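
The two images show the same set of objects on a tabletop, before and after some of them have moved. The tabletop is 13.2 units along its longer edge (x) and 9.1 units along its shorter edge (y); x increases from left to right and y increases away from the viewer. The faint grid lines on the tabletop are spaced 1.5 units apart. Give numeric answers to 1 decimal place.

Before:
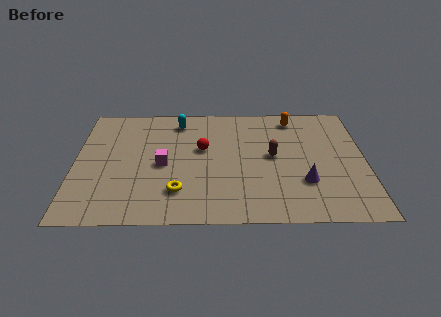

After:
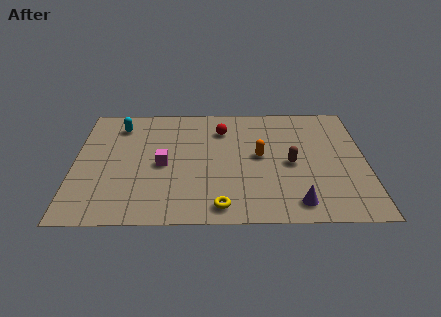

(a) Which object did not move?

the magenta cube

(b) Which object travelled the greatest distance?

the orange capsule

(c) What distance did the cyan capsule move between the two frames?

2.7

From (4.7, 7.6) to (2.0, 7.3), the cyan capsule covered √(2.7² + 0.3²) ≈ 2.7 units.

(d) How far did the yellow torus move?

2.2

From (4.7, 2.2) to (6.6, 1.1), the yellow torus covered √(1.9² + 1.1²) ≈ 2.2 units.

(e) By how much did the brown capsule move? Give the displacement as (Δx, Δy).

(0.8, -0.6)

The brown capsule started near (9.0, 4.8) and ended near (9.8, 4.2).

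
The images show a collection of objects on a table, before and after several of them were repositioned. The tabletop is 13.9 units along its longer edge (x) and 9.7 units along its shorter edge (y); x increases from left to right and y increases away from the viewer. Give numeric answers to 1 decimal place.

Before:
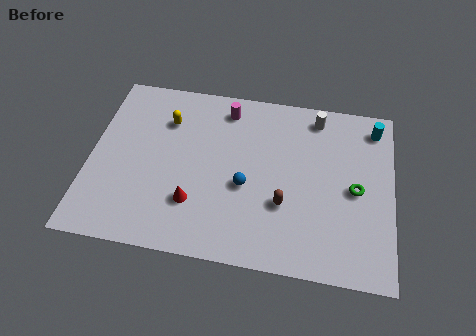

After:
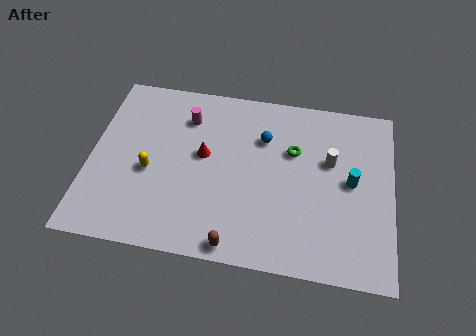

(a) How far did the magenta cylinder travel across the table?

2.0

From (6.1, 8.2) to (4.3, 7.4), the magenta cylinder covered √(1.8² + 0.8²) ≈ 2.0 units.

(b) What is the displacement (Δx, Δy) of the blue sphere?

(0.7, 2.8)

From the two frames, the blue sphere sits at roughly (7.2, 4.0) before and (7.9, 6.8) after.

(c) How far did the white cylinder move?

2.5

From (10.3, 8.4) to (11.0, 6.0), the white cylinder covered √(0.7² + 2.4²) ≈ 2.5 units.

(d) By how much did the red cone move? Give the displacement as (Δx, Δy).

(0.3, 2.7)

The red cone started near (4.9, 2.7) and ended near (5.2, 5.4).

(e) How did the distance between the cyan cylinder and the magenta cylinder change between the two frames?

+1.2

They were about 6.9 units apart before and 8.1 after — 1.2 units further apart.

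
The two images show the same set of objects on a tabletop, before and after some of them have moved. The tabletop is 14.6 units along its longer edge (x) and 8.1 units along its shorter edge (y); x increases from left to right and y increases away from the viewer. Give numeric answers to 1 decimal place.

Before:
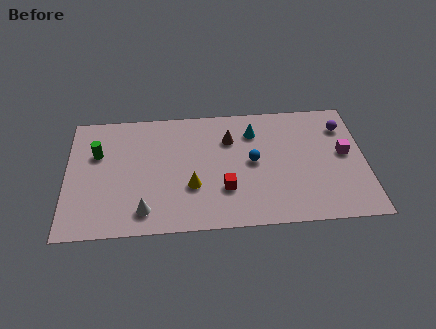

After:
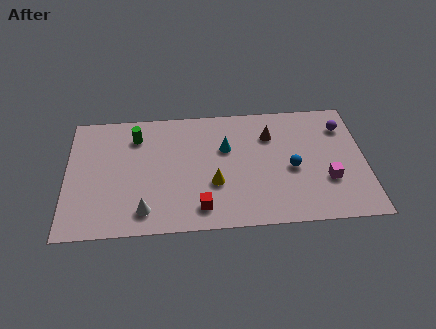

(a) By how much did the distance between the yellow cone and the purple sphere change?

-1.0

They were about 8.2 units apart before and 7.2 after — 1.0 units closer together.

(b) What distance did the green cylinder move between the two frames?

2.1

The green cylinder moved from about (1.5, 5.3) to (3.4, 6.3), a distance of √(1.9² + 1.0²) ≈ 2.1.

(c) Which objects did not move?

the white cone and the purple sphere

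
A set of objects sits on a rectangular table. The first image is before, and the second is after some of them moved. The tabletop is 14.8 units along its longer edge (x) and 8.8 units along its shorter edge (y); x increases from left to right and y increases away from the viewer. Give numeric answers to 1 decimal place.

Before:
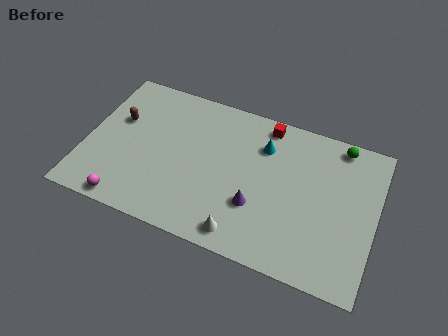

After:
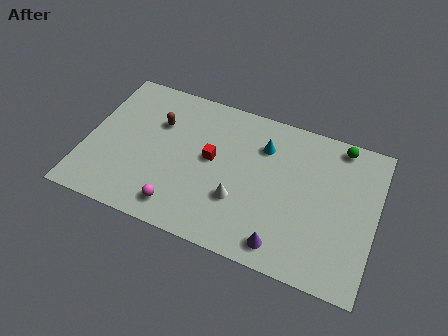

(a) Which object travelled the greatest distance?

the red cube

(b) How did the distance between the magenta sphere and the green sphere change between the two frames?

-2.4

They were about 12.4 units apart before and 10.0 after — 2.4 units closer together.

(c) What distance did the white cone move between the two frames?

1.8

From (8.4, 1.1) to (8.0, 2.9), the white cone covered √(0.4² + 1.8²) ≈ 1.8 units.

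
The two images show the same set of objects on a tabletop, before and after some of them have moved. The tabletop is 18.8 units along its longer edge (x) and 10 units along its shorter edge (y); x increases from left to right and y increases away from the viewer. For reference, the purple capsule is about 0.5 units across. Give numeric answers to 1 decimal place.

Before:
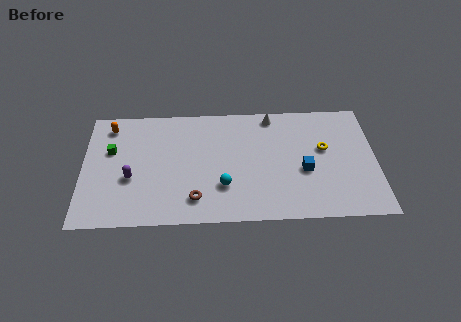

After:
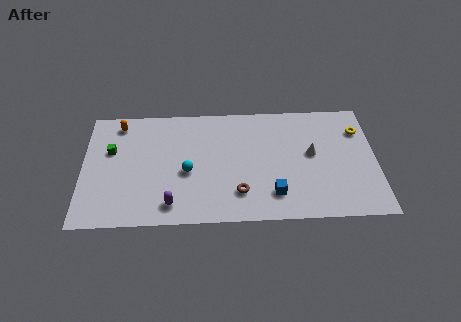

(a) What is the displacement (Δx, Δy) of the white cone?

(2.5, -3.4)

From the two frames, the white cone sits at roughly (12.2, 8.9) before and (14.7, 5.5) after.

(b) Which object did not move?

the green cube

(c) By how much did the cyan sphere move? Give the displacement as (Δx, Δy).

(-2.3, 1.3)

The cyan sphere was at about (9.0, 3.0) and moved to about (6.7, 4.3).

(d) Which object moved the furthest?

the white cone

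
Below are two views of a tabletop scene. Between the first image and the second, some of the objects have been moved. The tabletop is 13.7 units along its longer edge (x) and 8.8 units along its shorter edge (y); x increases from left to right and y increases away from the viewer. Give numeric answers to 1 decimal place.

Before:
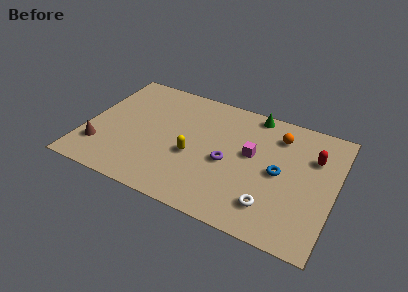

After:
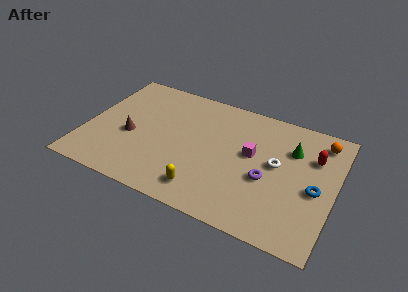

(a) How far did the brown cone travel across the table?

2.1

From (1.0, 2.2) to (2.5, 3.7), the brown cone covered √(1.5² + 1.5²) ≈ 2.1 units.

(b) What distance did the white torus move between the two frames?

2.9

From (10.5, 1.9) to (10.5, 4.8), the white torus covered √(0.0² + 2.9²) ≈ 2.9 units.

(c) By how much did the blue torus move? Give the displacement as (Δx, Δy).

(2.0, -0.4)

The blue torus was at about (10.7, 4.3) and moved to about (12.7, 3.9).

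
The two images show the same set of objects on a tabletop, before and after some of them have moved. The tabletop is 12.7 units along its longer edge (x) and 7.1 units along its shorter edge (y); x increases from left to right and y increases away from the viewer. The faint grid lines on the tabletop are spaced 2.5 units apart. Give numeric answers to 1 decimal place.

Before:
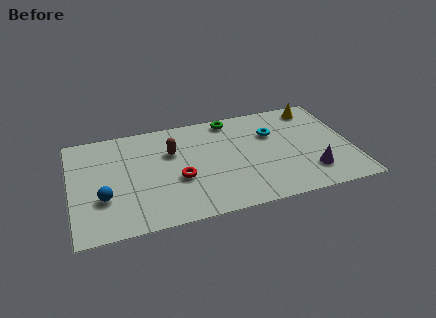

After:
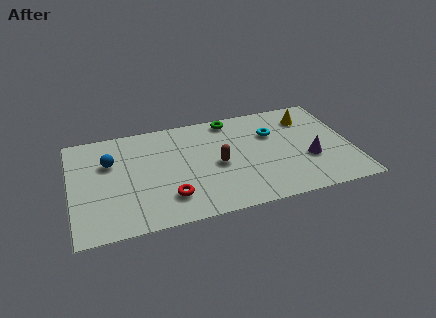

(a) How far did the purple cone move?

0.9

The purple cone was near (10.7, 1.7) before and (10.7, 2.6) after, so it travelled √(0.0² + 0.9²) ≈ 0.9 units.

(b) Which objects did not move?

the green torus and the cyan torus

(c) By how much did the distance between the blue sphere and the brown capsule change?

+1.1

They were about 3.9 units apart before and 5.0 after — 1.1 units further apart.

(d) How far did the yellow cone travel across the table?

0.7

From (11.3, 6.1) to (10.9, 5.5), the yellow cone covered √(0.4² + 0.6²) ≈ 0.7 units.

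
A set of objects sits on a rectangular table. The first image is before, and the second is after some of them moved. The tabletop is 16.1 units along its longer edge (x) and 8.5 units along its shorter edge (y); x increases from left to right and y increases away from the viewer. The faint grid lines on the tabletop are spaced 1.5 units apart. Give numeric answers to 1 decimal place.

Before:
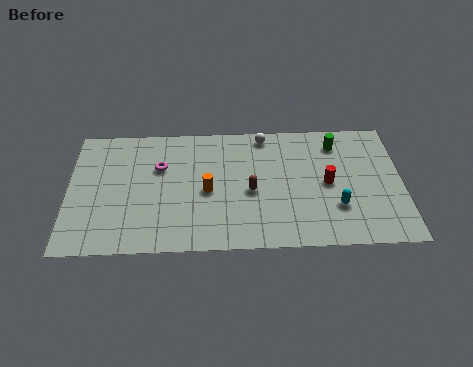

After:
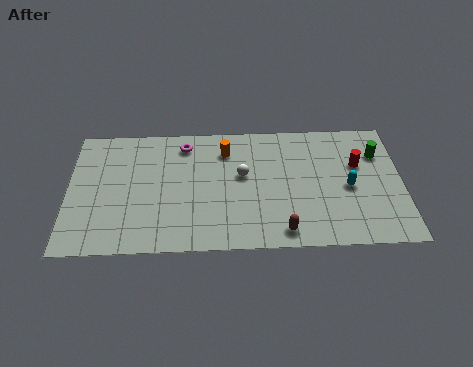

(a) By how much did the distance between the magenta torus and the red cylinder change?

+0.4

The distance was about 8.2 in the first image and 8.6 in the second, so they moved 0.4 units further apart.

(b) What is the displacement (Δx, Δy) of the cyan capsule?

(0.6, 1.3)

From the two frames, the cyan capsule sits at roughly (12.9, 2.6) before and (13.5, 3.9) after.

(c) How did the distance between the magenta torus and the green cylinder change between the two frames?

+0.8

Before: roughly 8.7 units apart; after: 9.5. That's 0.8 units further apart.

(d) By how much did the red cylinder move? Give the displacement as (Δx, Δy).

(1.5, 1.2)

From the two frames, the red cylinder sits at roughly (12.5, 4.2) before and (14.0, 5.4) after.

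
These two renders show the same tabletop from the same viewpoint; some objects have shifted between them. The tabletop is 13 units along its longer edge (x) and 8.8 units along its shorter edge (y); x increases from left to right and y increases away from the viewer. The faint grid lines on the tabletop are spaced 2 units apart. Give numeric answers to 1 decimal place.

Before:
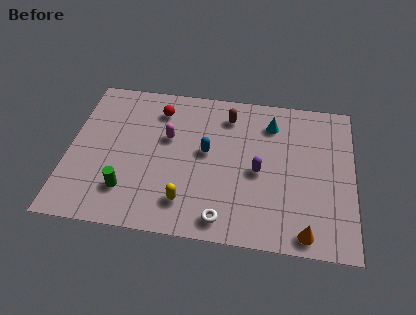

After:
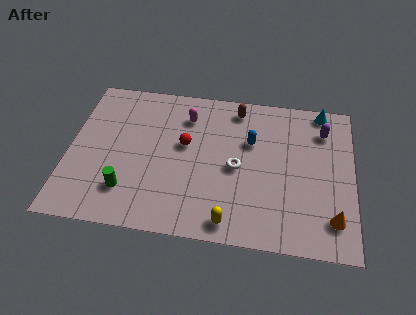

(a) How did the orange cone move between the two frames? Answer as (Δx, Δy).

(1.2, 0.9)

The orange cone was at about (10.9, 0.9) and moved to about (12.1, 1.8).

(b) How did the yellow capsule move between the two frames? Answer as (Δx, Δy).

(2.0, -0.8)

The yellow capsule started near (5.5, 1.8) and ended near (7.5, 1.0).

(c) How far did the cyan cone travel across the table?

2.5

The cyan cone was near (9.2, 6.9) before and (11.5, 8.0) after, so it travelled √(2.3² + 1.1²) ≈ 2.5 units.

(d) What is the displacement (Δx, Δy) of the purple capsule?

(2.9, 2.8)

The purple capsule was at about (8.7, 4.0) and moved to about (11.6, 6.8).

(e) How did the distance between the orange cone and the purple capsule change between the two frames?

+1.2

The distance was about 3.8 in the first image and 5.0 in the second, so they moved 1.2 units further apart.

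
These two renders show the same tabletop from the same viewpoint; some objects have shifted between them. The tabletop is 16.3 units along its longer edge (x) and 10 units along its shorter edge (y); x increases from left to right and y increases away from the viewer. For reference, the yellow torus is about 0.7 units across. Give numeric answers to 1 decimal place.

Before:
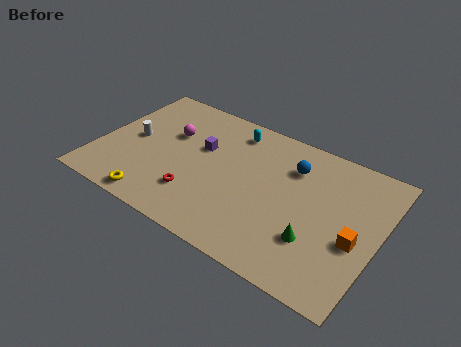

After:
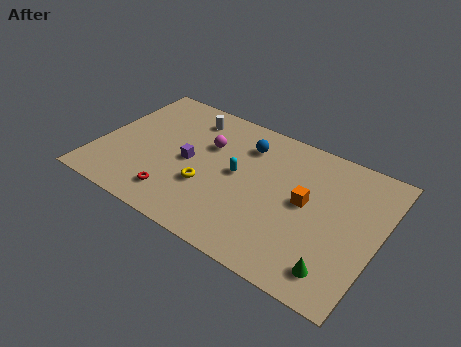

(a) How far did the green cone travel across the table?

1.9

The green cone was near (13.0, 3.0) before and (14.4, 1.7) after, so it travelled √(1.4² + 1.3²) ≈ 1.9 units.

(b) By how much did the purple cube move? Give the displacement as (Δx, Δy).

(-0.5, -1.4)

From the two frames, the purple cube sits at roughly (5.8, 6.2) before and (5.3, 4.8) after.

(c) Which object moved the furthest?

the white cylinder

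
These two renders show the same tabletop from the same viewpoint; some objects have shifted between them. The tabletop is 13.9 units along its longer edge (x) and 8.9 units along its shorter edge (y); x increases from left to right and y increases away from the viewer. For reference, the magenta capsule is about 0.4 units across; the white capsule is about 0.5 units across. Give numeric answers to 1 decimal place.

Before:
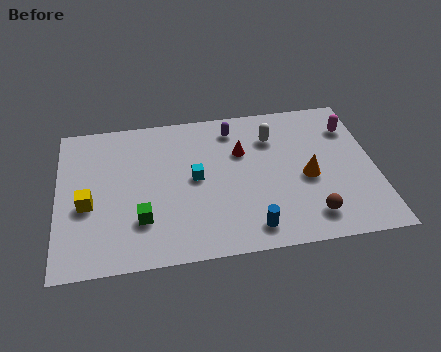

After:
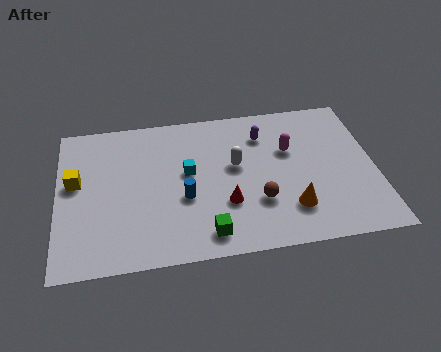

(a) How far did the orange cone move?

1.9

From (10.9, 3.9) to (10.1, 2.2), the orange cone covered √(0.8² + 1.7²) ≈ 1.9 units.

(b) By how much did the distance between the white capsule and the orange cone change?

+0.7

Before: roughly 3.0 units apart; after: 3.7. That's 0.7 units further apart.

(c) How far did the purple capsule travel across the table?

1.4

The purple capsule moved from about (7.8, 7.4) to (9.1, 6.8), a distance of √(1.3² + 0.6²) ≈ 1.4.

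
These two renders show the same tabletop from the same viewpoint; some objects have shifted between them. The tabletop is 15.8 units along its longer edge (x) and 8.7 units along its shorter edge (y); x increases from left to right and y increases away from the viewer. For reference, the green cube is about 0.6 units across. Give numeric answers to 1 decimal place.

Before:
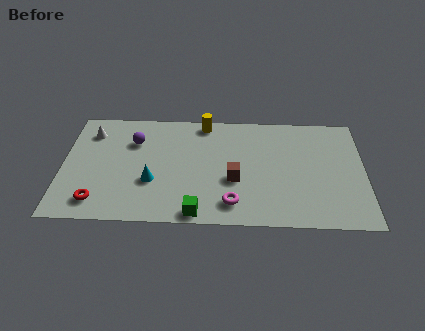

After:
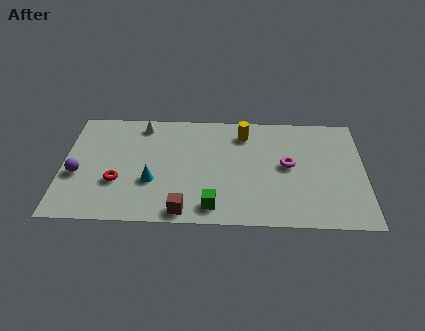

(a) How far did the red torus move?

1.8

The red torus moved from about (1.9, 1.5) to (2.9, 3.0), a distance of √(1.0² + 1.5²) ≈ 1.8.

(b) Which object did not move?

the cyan cone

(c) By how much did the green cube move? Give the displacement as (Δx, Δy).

(0.8, 0.5)

The green cube was at about (7.1, 0.8) and moved to about (7.9, 1.3).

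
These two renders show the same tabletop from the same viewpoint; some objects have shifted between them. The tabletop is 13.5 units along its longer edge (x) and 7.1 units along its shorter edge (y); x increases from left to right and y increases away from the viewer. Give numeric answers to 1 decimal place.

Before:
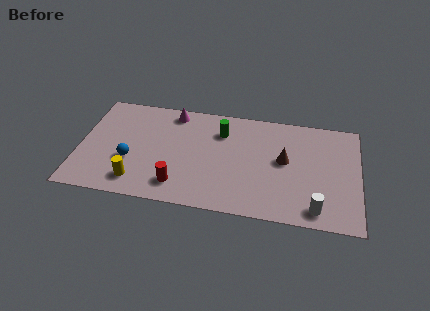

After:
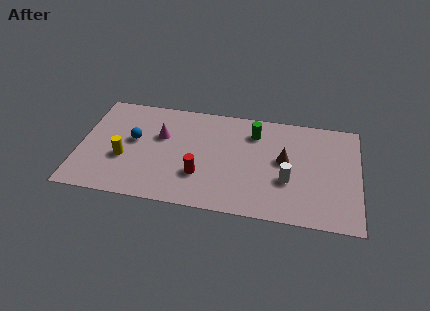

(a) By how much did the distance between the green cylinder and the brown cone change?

-1.2

Before: roughly 3.4 units apart; after: 2.2. That's 1.2 units closer together.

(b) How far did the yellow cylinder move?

1.6

From (2.9, 1.3) to (2.2, 2.7), the yellow cylinder covered √(0.7² + 1.4²) ≈ 1.6 units.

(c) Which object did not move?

the brown cone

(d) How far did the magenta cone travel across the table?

1.8

The magenta cone moved from about (4.4, 6.2) to (3.9, 4.5), a distance of √(0.5² + 1.7²) ≈ 1.8.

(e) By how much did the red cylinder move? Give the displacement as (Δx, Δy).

(1.0, 0.8)

The red cylinder was at about (4.9, 1.4) and moved to about (5.9, 2.2).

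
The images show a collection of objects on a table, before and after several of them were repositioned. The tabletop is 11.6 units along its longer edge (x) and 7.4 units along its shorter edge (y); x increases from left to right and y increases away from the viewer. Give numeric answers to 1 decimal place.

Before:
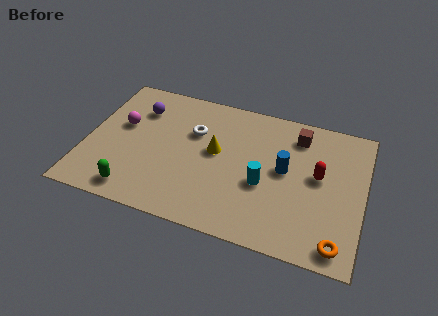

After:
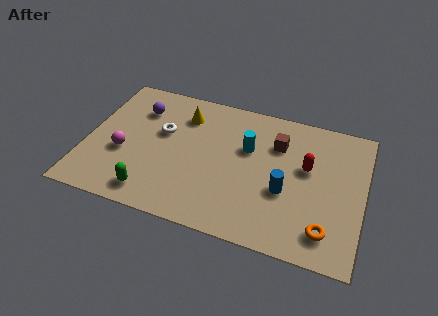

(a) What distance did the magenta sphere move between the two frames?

1.5

The magenta sphere moved from about (1.4, 4.4) to (1.6, 2.9), a distance of √(0.2² + 1.5²) ≈ 1.5.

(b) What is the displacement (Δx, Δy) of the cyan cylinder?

(-0.8, 1.7)

The cyan cylinder started near (7.5, 3.0) and ended near (6.7, 4.7).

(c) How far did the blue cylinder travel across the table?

1.1

The blue cylinder was near (8.3, 4.0) before and (8.4, 2.9) after, so it travelled √(0.1² + 1.1²) ≈ 1.1 units.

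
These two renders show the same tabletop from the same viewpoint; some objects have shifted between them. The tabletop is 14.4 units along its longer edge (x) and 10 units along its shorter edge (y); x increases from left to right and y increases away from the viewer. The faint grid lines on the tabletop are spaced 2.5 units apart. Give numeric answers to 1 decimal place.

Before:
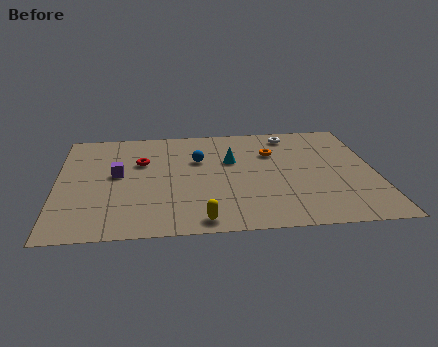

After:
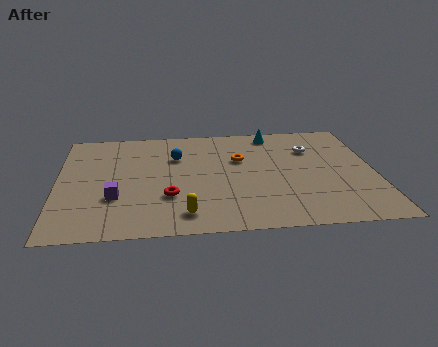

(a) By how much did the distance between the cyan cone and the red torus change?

+3.3

Before: roughly 4.1 units apart; after: 7.4. That's 3.3 units further apart.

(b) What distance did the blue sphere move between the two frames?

1.1

The blue sphere moved from about (6.4, 6.5) to (5.4, 6.9), a distance of √(1.0² + 0.4²) ≈ 1.1.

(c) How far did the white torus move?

1.7

The white torus moved from about (10.7, 8.6) to (11.6, 7.1), a distance of √(0.9² + 1.5²) ≈ 1.7.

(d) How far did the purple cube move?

2.1

The purple cube was near (2.7, 5.4) before and (2.6, 3.3) after, so it travelled √(0.1² + 2.1²) ≈ 2.1 units.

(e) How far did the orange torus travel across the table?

1.6

From (9.8, 6.9) to (8.3, 6.4), the orange torus covered √(1.5² + 0.5²) ≈ 1.6 units.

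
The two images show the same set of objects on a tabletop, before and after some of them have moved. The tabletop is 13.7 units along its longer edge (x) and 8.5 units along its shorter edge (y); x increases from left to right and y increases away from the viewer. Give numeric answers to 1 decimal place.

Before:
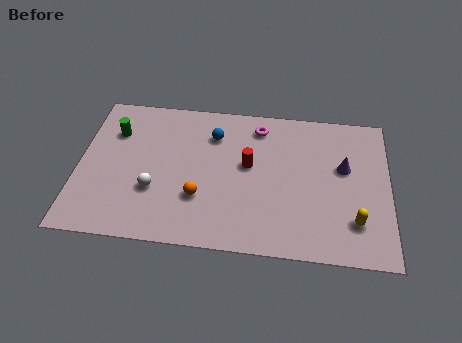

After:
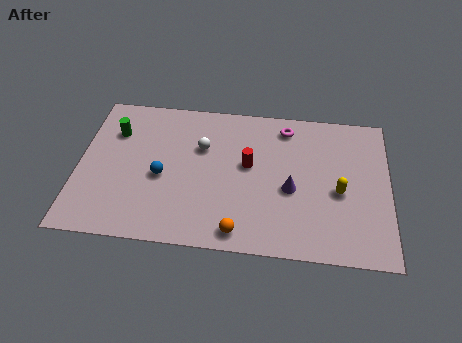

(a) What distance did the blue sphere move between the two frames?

3.5

The blue sphere moved from about (5.9, 6.4) to (3.7, 3.7), a distance of √(2.2² + 2.7²) ≈ 3.5.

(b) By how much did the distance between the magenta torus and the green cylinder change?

+1.2

They were about 6.5 units apart before and 7.7 after — 1.2 units further apart.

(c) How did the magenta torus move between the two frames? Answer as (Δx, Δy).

(1.2, 0.1)

From the two frames, the magenta torus sits at roughly (7.9, 7.1) before and (9.1, 7.2) after.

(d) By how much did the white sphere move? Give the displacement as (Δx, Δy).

(2.0, 2.7)

The white sphere started near (3.4, 2.9) and ended near (5.4, 5.6).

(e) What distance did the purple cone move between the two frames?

2.7

The purple cone moved from about (11.7, 5.1) to (9.4, 3.6), a distance of √(2.3² + 1.5²) ≈ 2.7.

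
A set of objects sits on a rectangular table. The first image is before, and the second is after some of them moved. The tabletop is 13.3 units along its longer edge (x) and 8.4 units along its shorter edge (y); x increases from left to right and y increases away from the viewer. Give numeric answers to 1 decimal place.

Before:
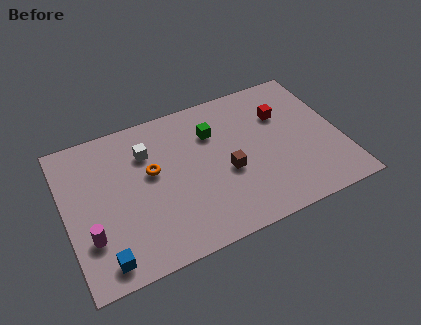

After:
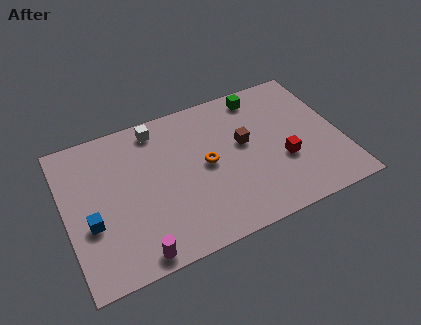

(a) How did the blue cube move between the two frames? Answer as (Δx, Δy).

(-0.4, 2.1)

The blue cube started near (1.5, 1.1) and ended near (1.1, 3.2).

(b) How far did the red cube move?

2.7

From (10.7, 5.8) to (10.4, 3.1), the red cube covered √(0.3² + 2.7²) ≈ 2.7 units.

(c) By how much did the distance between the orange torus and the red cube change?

-2.8

The distance was about 6.6 in the first image and 3.8 in the second, so they moved 2.8 units closer together.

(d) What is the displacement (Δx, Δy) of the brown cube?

(1.0, 1.3)

The brown cube was at about (7.7, 3.5) and moved to about (8.7, 4.8).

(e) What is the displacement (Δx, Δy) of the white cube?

(0.6, 1.2)

From the two frames, the white cube sits at roughly (4.1, 6.1) before and (4.7, 7.3) after.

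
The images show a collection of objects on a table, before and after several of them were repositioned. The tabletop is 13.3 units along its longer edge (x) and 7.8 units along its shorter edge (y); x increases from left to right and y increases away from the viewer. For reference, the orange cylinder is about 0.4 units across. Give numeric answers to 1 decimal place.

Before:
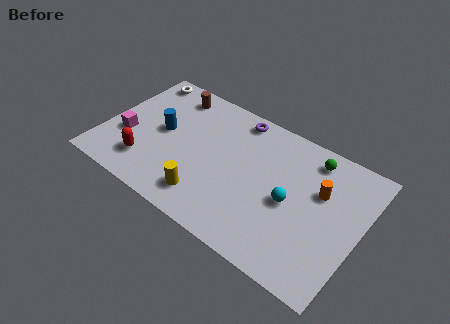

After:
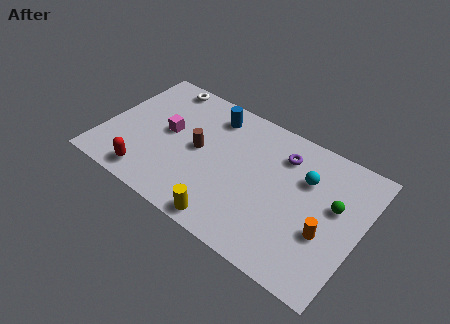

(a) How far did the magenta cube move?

2.4

The magenta cube was near (1.2, 2.9) before and (3.2, 4.2) after, so it travelled √(2.0² + 1.3²) ≈ 2.4 units.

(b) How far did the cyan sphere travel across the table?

1.8

From (9.8, 3.6) to (10.3, 5.3), the cyan sphere covered √(0.5² + 1.7²) ≈ 1.8 units.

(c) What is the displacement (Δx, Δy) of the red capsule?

(0.3, -0.7)

The red capsule started near (2.5, 1.8) and ended near (2.8, 1.1).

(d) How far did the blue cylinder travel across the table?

3.3

The blue cylinder was near (2.9, 4.1) before and (5.2, 6.4) after, so it travelled √(2.3² + 2.3²) ≈ 3.3 units.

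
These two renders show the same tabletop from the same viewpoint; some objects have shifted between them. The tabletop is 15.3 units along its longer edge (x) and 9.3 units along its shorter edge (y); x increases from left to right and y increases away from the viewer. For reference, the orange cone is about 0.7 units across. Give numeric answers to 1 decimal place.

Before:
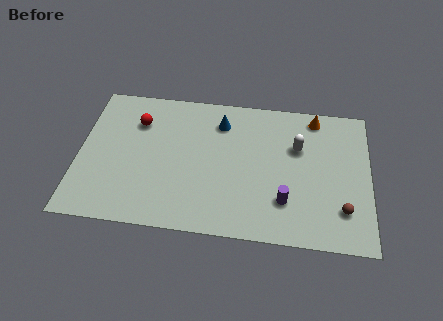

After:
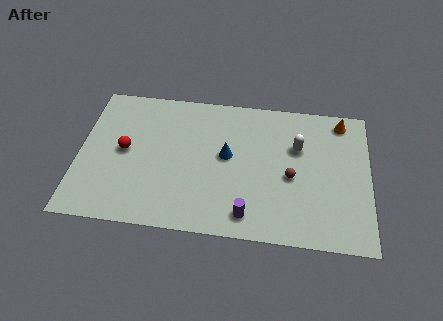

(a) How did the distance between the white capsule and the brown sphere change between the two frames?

-2.5

They were about 4.5 units apart before and 2.0 after — 2.5 units closer together.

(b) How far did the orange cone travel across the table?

1.4

From (12.4, 8.2) to (13.8, 8.1), the orange cone covered √(1.4² + 0.1²) ≈ 1.4 units.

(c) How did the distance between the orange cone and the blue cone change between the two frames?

+1.6

Before: roughly 5.1 units apart; after: 6.7. That's 1.6 units further apart.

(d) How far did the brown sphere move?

3.2

The brown sphere moved from about (13.9, 2.3) to (11.2, 4.1), a distance of √(2.7² + 1.8²) ≈ 3.2.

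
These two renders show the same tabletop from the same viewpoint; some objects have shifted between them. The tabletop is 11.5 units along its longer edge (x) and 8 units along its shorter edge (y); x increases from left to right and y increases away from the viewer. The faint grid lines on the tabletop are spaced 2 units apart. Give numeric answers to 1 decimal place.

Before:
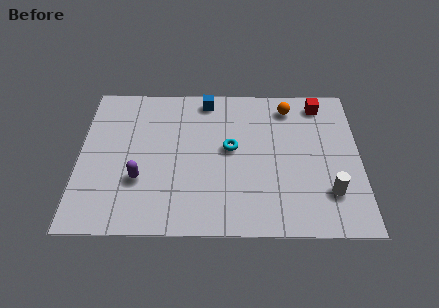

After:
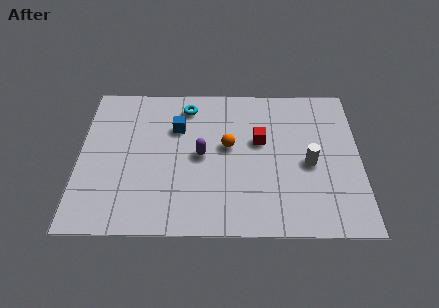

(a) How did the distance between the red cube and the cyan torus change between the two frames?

-0.9

Before: roughly 4.5 units apart; after: 3.6. That's 0.9 units closer together.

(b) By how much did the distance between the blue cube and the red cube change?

-1.2

They were about 4.7 units apart before and 3.5 after — 1.2 units closer together.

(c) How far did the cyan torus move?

2.9

From (6.2, 4.4) to (4.4, 6.7), the cyan torus covered √(1.8² + 2.3²) ≈ 2.9 units.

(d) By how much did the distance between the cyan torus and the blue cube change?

-1.6

The distance was about 2.9 in the first image and 1.3 in the second, so they moved 1.6 units closer together.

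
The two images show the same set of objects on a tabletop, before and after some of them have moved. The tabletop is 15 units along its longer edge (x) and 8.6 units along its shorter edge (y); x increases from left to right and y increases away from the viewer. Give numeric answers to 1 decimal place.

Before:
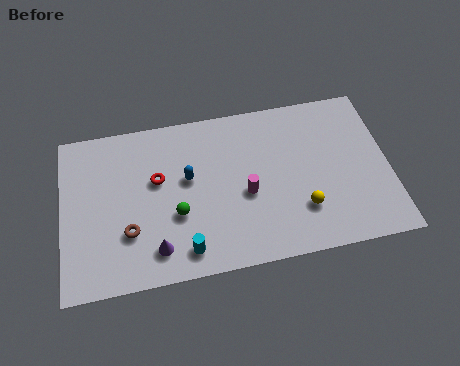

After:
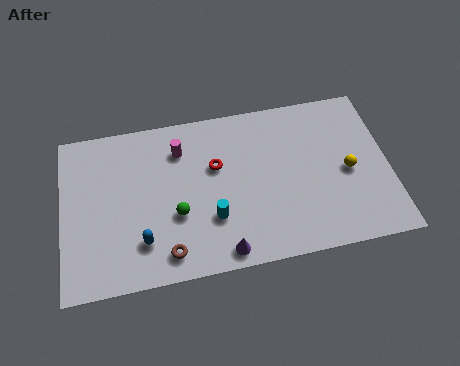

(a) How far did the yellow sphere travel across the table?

2.7

The yellow sphere was near (10.9, 2.4) before and (13.1, 4.0) after, so it travelled √(2.2² + 1.6²) ≈ 2.7 units.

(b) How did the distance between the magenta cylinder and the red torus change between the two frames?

-2.3

The distance was about 4.3 in the first image and 2.0 in the second, so they moved 2.3 units closer together.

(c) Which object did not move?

the green sphere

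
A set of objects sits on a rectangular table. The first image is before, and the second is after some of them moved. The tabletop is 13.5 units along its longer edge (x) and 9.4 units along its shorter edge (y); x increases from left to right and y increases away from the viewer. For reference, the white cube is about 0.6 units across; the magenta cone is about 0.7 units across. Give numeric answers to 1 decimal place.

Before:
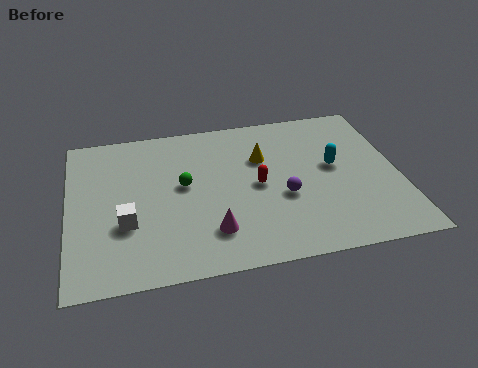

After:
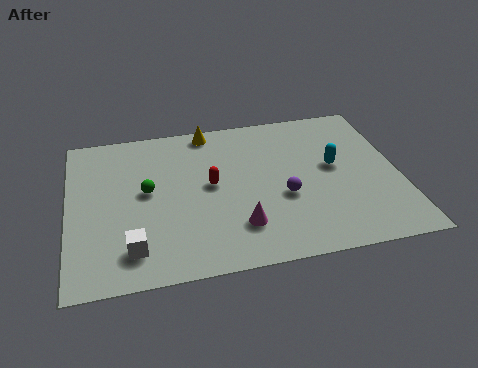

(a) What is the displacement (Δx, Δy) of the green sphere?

(-1.5, -0.1)

The green sphere was at about (4.7, 5.2) and moved to about (3.2, 5.1).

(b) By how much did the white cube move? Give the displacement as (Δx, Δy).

(0.2, -1.5)

The white cube started near (2.3, 3.3) and ended near (2.5, 1.8).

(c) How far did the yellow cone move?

3.0

The yellow cone was near (8.0, 6.3) before and (5.9, 8.5) after, so it travelled √(2.1² + 2.2²) ≈ 3.0 units.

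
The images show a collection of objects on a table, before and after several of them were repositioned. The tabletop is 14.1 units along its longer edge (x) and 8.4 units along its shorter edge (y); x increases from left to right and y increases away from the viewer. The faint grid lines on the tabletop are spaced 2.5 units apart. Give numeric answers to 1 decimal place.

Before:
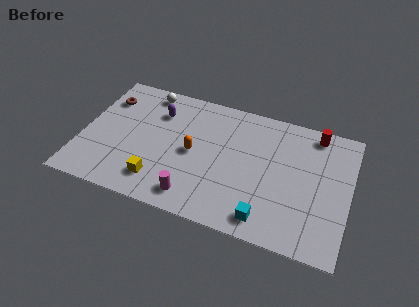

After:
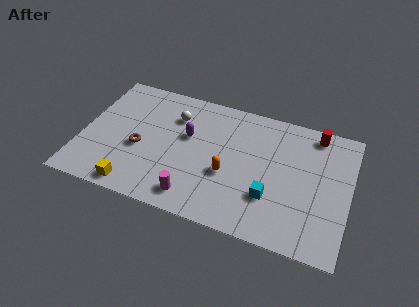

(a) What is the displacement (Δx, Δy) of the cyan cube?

(0.1, 1.4)

The cyan cube was at about (10.0, 1.2) and moved to about (10.1, 2.6).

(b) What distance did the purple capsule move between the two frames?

2.0

From (3.8, 6.2) to (5.5, 5.1), the purple capsule covered √(1.7² + 1.1²) ≈ 2.0 units.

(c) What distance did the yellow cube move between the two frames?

1.4

The yellow cube was near (4.3, 1.7) before and (3.1, 0.9) after, so it travelled √(1.2² + 0.8²) ≈ 1.4 units.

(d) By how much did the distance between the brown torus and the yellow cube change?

-3.1

Before: roughly 5.7 units apart; after: 2.6. That's 3.1 units closer together.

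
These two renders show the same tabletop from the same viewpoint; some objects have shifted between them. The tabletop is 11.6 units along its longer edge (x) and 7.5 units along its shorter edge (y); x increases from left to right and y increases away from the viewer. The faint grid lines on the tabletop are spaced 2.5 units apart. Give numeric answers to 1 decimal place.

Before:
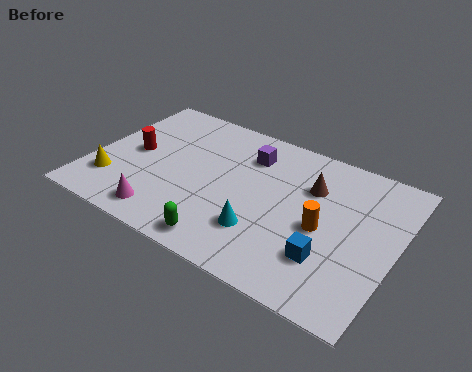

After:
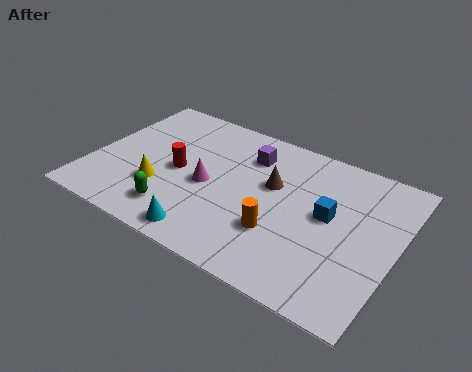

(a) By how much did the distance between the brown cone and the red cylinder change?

-3.2

The distance was about 6.8 in the first image and 3.6 in the second, so they moved 3.2 units closer together.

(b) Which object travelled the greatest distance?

the magenta cone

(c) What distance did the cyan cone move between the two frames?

2.2

From (6.8, 2.1) to (4.9, 0.9), the cyan cone covered √(1.9² + 1.2²) ≈ 2.2 units.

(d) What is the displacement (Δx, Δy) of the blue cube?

(-0.3, 2.0)

The blue cube was at about (9.3, 2.1) and moved to about (9.0, 4.1).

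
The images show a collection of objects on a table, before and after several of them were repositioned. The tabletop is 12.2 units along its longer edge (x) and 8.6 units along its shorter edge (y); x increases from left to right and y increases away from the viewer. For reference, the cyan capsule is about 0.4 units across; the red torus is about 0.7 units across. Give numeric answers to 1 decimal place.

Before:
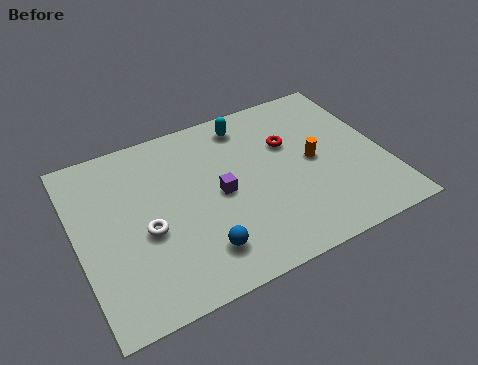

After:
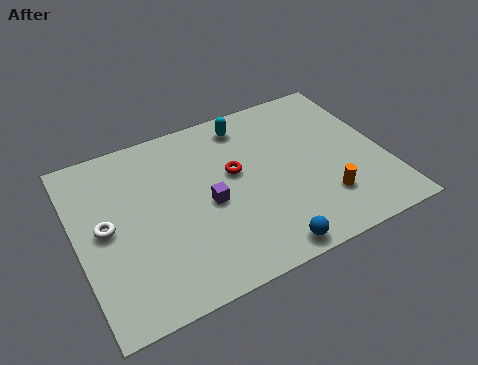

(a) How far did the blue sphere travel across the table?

2.6

The blue sphere was near (4.5, 1.8) before and (6.9, 0.8) after, so it travelled √(2.4² + 1.0²) ≈ 2.6 units.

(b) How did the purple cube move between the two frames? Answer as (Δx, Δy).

(-0.5, -0.3)

The purple cube started near (5.6, 4.2) and ended near (5.1, 3.9).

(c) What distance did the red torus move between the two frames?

2.4

The red torus moved from about (8.6, 5.6) to (6.3, 5.0), a distance of √(2.3² + 0.6²) ≈ 2.4.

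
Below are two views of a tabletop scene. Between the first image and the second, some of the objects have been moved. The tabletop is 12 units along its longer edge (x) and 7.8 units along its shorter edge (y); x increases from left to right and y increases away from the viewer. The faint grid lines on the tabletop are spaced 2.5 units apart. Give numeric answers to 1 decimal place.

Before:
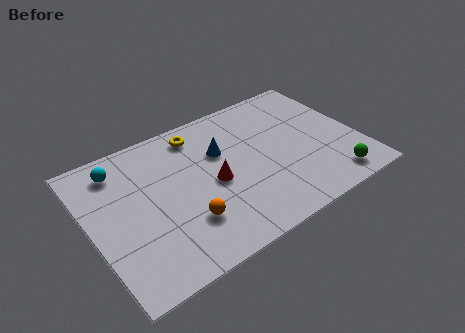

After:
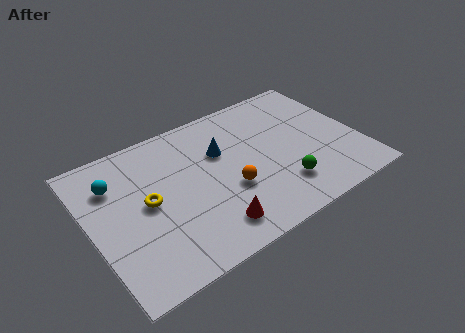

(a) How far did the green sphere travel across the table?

2.3

From (10.4, 1.1) to (8.2, 1.9), the green sphere covered √(2.2² + 0.8²) ≈ 2.3 units.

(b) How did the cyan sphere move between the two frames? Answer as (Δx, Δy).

(-0.3, -0.7)

From the two frames, the cyan sphere sits at roughly (1.6, 6.4) before and (1.3, 5.7) after.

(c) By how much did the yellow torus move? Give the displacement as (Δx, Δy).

(-2.7, -2.6)

The yellow torus was at about (5.2, 6.6) and moved to about (2.5, 4.0).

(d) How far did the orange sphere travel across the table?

2.2

The orange sphere was near (3.9, 2.2) before and (6.0, 2.9) after, so it travelled √(2.1² + 0.7²) ≈ 2.2 units.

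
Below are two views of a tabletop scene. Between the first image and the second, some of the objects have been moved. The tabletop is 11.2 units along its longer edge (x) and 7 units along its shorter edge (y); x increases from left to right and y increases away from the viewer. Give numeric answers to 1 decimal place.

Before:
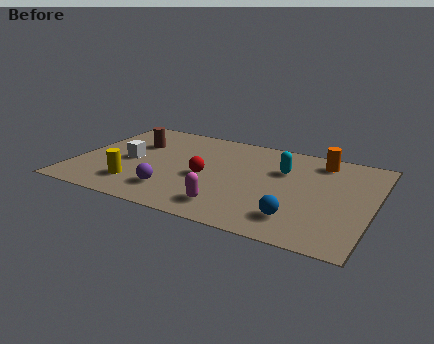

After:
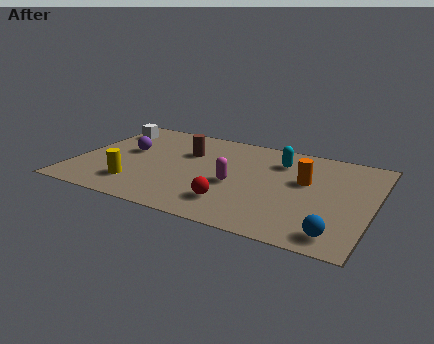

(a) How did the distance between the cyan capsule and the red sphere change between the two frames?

+0.8

The distance was about 3.1 in the first image and 3.9 in the second, so they moved 0.8 units further apart.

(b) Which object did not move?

the yellow cylinder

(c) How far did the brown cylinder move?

2.0

The brown cylinder moved from about (2.0, 4.7) to (4.0, 4.7), a distance of √(2.0² + 0.0²) ≈ 2.0.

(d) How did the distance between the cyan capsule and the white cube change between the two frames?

+0.8

Before: roughly 5.9 units apart; after: 6.7. That's 0.8 units further apart.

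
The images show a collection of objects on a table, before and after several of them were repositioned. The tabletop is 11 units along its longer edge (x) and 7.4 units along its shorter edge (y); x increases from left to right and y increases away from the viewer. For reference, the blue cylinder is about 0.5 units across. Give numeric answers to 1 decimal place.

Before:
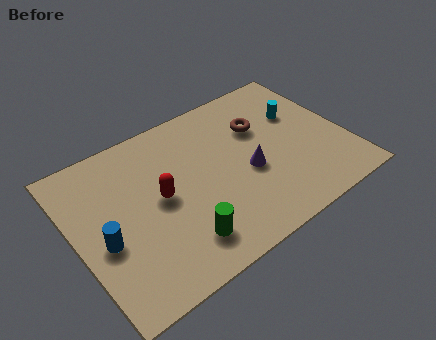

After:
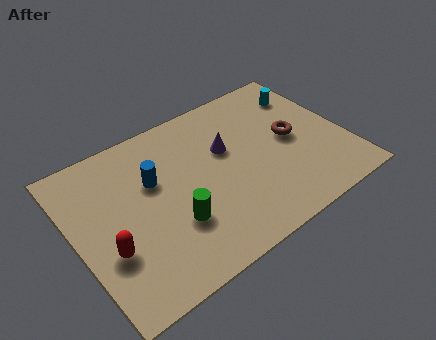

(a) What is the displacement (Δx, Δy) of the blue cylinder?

(2.3, 1.6)

The blue cylinder started near (1.0, 3.1) and ended near (3.3, 4.7).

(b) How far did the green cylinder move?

0.9

From (3.8, 1.5) to (3.7, 2.4), the green cylinder covered √(0.1² + 0.9²) ≈ 0.9 units.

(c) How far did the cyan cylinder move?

1.0

The cyan cylinder moved from about (9.4, 4.8) to (9.9, 5.7), a distance of √(0.5² + 0.9²) ≈ 1.0.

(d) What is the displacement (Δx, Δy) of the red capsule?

(-2.3, -1.2)

The red capsule started near (3.4, 3.8) and ended near (1.1, 2.6).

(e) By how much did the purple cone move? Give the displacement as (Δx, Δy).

(-0.6, 1.5)

The purple cone was at about (6.9, 3.1) and moved to about (6.3, 4.6).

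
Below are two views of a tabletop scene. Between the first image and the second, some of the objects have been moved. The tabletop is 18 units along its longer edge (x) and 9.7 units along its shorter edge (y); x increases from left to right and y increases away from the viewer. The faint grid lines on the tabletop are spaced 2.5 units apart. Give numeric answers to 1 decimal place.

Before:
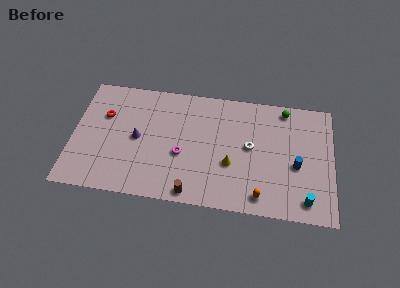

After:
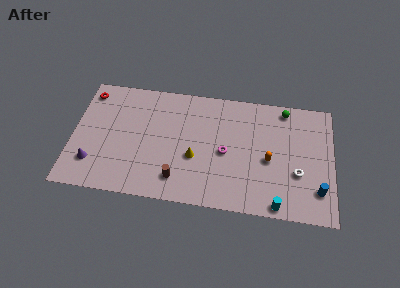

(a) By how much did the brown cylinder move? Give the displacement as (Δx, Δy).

(-1.0, 1.0)

From the two frames, the brown cylinder sits at roughly (8.4, 0.9) before and (7.4, 1.9) after.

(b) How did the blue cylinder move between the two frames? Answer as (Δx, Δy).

(1.5, -1.8)

The blue cylinder was at about (15.5, 4.1) and moved to about (17.0, 2.3).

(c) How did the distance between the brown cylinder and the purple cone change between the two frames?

+0.4

They were about 5.5 units apart before and 5.9 after — 0.4 units further apart.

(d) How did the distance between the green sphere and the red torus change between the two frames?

+1.0

Before: roughly 12.7 units apart; after: 13.7. That's 1.0 units further apart.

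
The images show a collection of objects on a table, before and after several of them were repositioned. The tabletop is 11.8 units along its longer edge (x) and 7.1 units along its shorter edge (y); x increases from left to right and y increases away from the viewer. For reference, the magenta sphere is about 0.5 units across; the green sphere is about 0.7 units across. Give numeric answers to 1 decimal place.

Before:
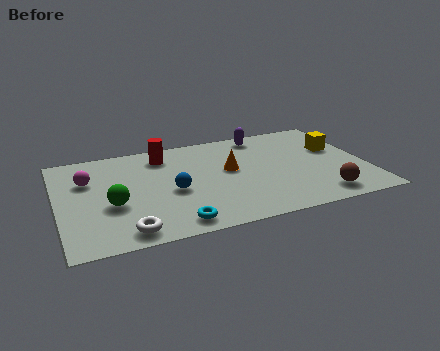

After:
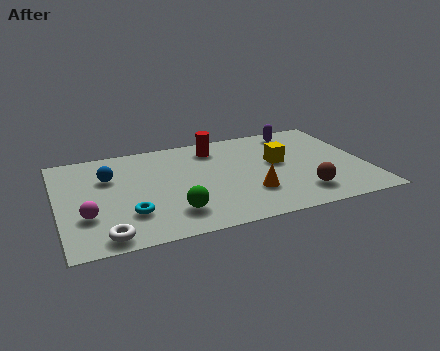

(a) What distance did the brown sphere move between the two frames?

0.8

The brown sphere was near (9.8, 1.1) before and (9.1, 1.5) after, so it travelled √(0.7² + 0.4²) ≈ 0.8 units.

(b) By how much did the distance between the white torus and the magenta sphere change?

-2.5

Before: roughly 4.1 units apart; after: 1.6. That's 2.5 units closer together.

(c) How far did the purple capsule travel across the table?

1.4

The purple capsule moved from about (8.1, 6.2) to (9.5, 6.1), a distance of √(1.4² + 0.1²) ≈ 1.4.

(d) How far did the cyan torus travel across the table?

1.9

From (4.2, 0.9) to (2.6, 2.0), the cyan torus covered √(1.6² + 1.1²) ≈ 1.9 units.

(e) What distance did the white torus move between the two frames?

0.8

From (2.4, 0.9) to (1.6, 0.8), the white torus covered √(0.8² + 0.1²) ≈ 0.8 units.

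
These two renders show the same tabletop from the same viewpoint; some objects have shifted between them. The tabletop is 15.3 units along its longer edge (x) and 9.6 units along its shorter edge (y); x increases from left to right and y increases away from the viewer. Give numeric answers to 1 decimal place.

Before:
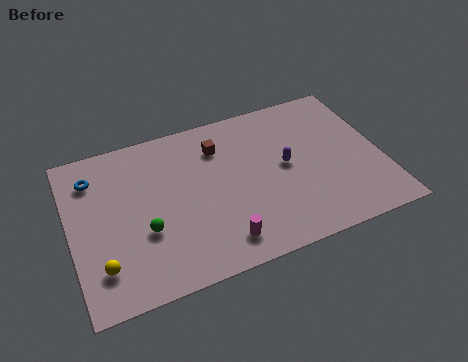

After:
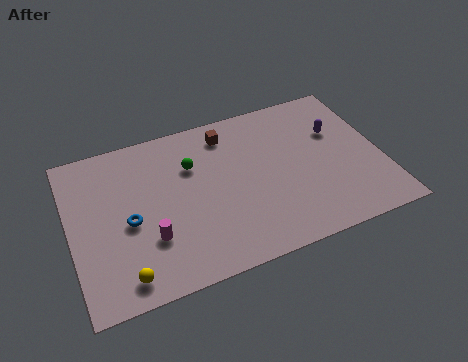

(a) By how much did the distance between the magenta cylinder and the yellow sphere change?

-3.5

They were about 5.7 units apart before and 2.2 after — 3.5 units closer together.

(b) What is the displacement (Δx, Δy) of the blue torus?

(1.5, -3.2)

The blue torus was at about (1.3, 7.5) and moved to about (2.8, 4.3).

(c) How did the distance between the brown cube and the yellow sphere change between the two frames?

+0.8

Before: roughly 8.0 units apart; after: 8.8. That's 0.8 units further apart.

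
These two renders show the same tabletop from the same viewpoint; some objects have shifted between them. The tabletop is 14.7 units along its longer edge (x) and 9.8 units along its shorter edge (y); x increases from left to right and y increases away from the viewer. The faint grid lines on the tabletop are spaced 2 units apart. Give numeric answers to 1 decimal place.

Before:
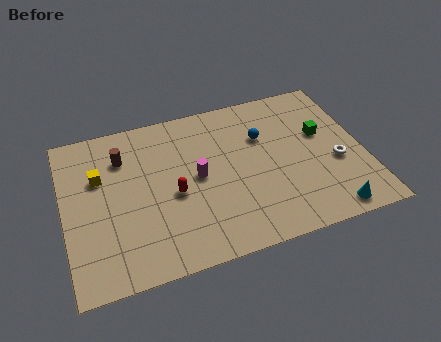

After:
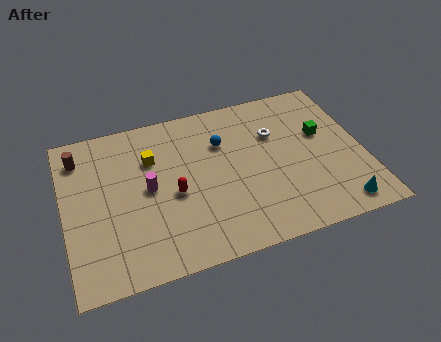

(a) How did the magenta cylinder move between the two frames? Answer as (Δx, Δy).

(-2.4, 0.0)

From the two frames, the magenta cylinder sits at roughly (6.5, 5.0) before and (4.1, 5.0) after.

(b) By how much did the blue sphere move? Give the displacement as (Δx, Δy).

(-2.0, 0.2)

The blue sphere started near (9.9, 6.6) and ended near (7.9, 6.8).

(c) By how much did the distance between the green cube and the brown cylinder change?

+2.2

Before: roughly 9.9 units apart; after: 12.1. That's 2.2 units further apart.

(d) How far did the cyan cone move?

0.5

The cyan cone was near (12.6, 1.0) before and (13.1, 1.2) after, so it travelled √(0.5² + 0.2²) ≈ 0.5 units.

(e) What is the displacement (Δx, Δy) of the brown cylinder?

(-2.1, 0.6)

The brown cylinder started near (3.0, 7.3) and ended near (0.9, 7.9).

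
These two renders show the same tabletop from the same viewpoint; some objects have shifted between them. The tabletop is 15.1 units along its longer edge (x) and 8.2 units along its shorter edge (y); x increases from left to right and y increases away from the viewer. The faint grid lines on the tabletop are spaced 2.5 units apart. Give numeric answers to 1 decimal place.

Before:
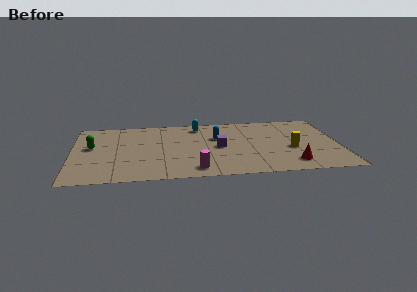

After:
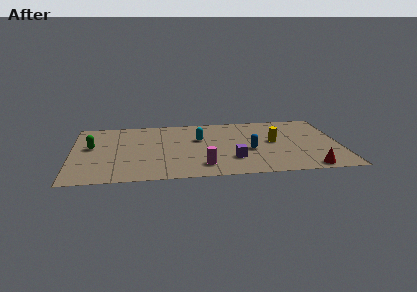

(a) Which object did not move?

the green capsule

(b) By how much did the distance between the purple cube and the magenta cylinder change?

-1.3

Before: roughly 3.1 units apart; after: 1.8. That's 1.3 units closer together.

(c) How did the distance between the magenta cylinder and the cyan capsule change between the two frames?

-2.2

They were about 5.8 units apart before and 3.6 after — 2.2 units closer together.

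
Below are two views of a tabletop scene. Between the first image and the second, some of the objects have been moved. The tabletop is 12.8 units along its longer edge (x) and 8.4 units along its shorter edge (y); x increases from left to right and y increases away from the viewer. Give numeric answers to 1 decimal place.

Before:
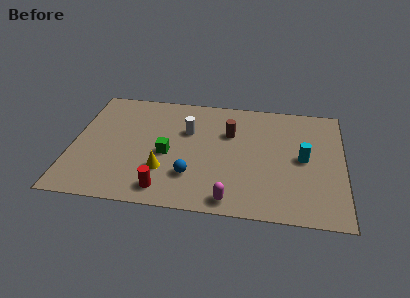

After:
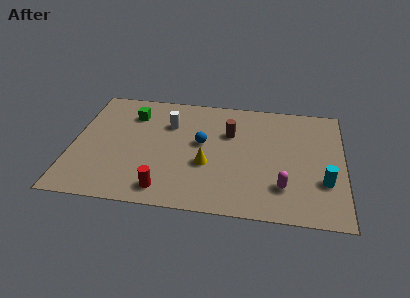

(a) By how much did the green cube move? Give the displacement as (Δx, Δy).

(-1.8, 2.7)

The green cube was at about (4.5, 3.7) and moved to about (2.7, 6.4).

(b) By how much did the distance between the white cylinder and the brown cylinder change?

+0.9

Before: roughly 2.0 units apart; after: 2.9. That's 0.9 units further apart.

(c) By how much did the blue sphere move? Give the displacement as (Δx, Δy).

(0.4, 2.4)

The blue sphere started near (5.7, 2.3) and ended near (6.1, 4.7).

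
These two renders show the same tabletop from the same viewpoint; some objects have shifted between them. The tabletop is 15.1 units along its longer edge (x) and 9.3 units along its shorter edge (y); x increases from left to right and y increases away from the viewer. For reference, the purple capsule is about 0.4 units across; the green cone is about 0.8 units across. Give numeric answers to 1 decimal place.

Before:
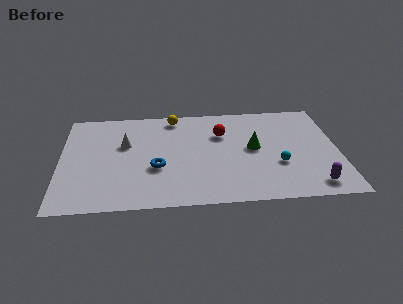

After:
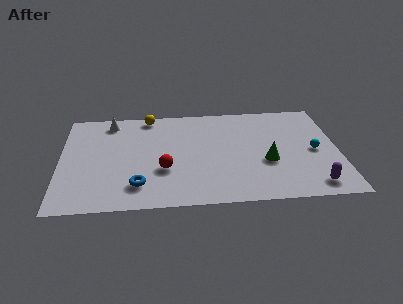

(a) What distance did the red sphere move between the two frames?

4.5

From (8.8, 6.4) to (5.6, 3.3), the red sphere covered √(3.2² + 3.1²) ≈ 4.5 units.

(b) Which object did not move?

the purple capsule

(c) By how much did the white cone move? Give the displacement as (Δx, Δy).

(-0.8, 2.2)

The white cone was at about (3.5, 5.8) and moved to about (2.7, 8.0).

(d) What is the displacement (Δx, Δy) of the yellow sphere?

(-1.4, 0.2)

From the two frames, the yellow sphere sits at roughly (6.2, 8.2) before and (4.8, 8.4) after.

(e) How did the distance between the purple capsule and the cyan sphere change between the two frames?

+0.4

They were about 2.7 units apart before and 3.1 after — 0.4 units further apart.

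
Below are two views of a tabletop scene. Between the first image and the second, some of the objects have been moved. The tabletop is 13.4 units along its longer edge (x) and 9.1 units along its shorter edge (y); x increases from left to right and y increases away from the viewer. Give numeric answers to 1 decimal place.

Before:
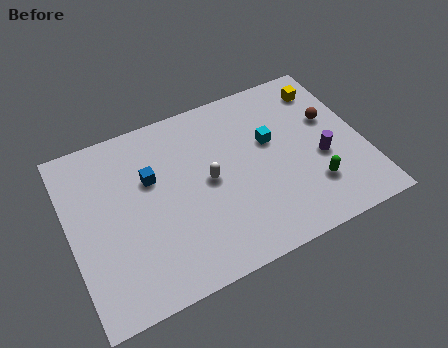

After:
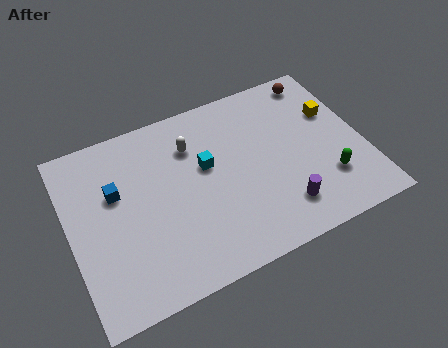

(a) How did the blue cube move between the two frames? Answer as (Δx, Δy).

(-1.6, -0.1)

The blue cube started near (3.8, 5.8) and ended near (2.2, 5.7).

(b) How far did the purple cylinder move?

2.8

From (11.4, 3.7) to (9.3, 1.9), the purple cylinder covered √(2.1² + 1.8²) ≈ 2.8 units.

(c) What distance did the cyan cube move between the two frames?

3.0

From (9.3, 5.5) to (6.3, 5.4), the cyan cube covered √(3.0² + 0.1²) ≈ 3.0 units.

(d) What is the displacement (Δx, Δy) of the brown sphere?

(-0.2, 2.4)

From the two frames, the brown sphere sits at roughly (12.1, 5.6) before and (11.9, 8.0) after.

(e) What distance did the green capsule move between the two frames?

0.7

The green capsule moved from about (10.8, 2.4) to (11.5, 2.5), a distance of √(0.7² + 0.1²) ≈ 0.7.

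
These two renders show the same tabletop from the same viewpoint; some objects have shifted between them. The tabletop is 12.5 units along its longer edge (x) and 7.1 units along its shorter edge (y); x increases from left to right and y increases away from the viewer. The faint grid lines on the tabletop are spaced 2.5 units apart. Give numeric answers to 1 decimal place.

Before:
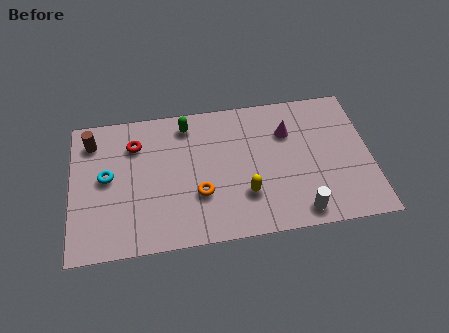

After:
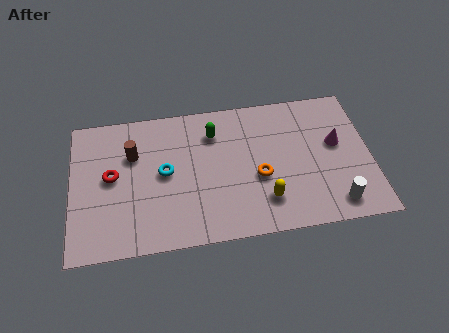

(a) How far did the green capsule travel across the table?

1.3

The green capsule moved from about (4.9, 6.0) to (6.0, 5.4), a distance of √(1.1² + 0.6²) ≈ 1.3.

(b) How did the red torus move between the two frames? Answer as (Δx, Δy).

(-1.0, -1.5)

The red torus started near (2.7, 5.3) and ended near (1.7, 3.8).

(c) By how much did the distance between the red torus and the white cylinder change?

+1.6

They were about 8.0 units apart before and 9.6 after — 1.6 units further apart.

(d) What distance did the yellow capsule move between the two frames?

0.9

The yellow capsule moved from about (7.2, 2.1) to (8.0, 1.7), a distance of √(0.8² + 0.4²) ≈ 0.9.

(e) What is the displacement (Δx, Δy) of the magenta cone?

(2.0, -0.9)

The magenta cone started near (9.1, 5.0) and ended near (11.1, 4.1).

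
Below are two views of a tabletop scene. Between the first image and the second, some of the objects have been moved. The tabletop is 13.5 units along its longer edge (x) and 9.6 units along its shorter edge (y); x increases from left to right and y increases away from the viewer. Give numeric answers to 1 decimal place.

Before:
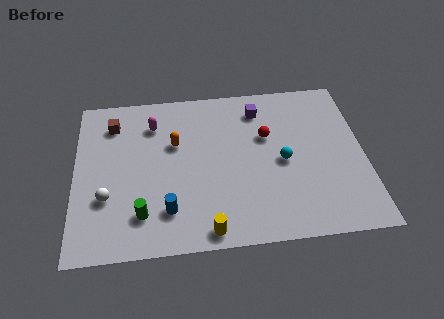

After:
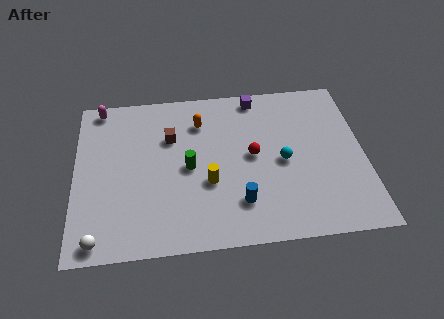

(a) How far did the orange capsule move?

1.7

From (4.7, 6.1) to (5.9, 7.3), the orange capsule covered √(1.2² + 1.2²) ≈ 1.7 units.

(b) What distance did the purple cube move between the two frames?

0.8

The purple cube moved from about (8.7, 7.8) to (8.6, 8.6), a distance of √(0.1² + 0.8²) ≈ 0.8.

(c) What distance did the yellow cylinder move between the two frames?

2.7

The yellow cylinder moved from about (6.1, 0.9) to (6.2, 3.6), a distance of √(0.1² + 2.7²) ≈ 2.7.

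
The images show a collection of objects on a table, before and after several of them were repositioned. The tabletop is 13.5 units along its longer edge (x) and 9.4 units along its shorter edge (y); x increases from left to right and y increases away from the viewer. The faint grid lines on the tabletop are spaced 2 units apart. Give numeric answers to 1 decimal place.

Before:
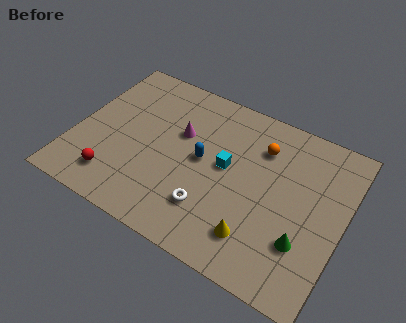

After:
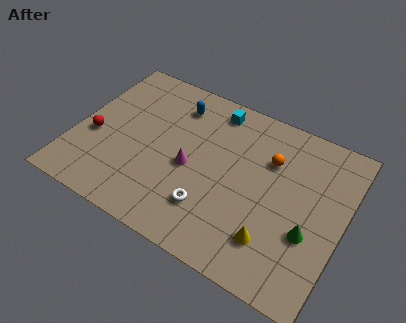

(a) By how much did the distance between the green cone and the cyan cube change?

+2.4

Before: roughly 4.8 units apart; after: 7.2. That's 2.4 units further apart.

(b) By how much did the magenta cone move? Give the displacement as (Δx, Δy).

(0.8, -1.7)

The magenta cone started near (5.1, 5.9) and ended near (5.9, 4.2).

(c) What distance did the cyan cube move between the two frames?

3.2

The cyan cube moved from about (7.6, 5.1) to (6.5, 8.1), a distance of √(1.1² + 3.0²) ≈ 3.2.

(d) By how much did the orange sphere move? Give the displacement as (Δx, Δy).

(0.5, -0.5)

The orange sphere started near (9.1, 7.0) and ended near (9.6, 6.5).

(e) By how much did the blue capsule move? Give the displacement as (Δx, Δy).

(-1.8, 2.6)

From the two frames, the blue capsule sits at roughly (6.4, 4.9) before and (4.6, 7.5) after.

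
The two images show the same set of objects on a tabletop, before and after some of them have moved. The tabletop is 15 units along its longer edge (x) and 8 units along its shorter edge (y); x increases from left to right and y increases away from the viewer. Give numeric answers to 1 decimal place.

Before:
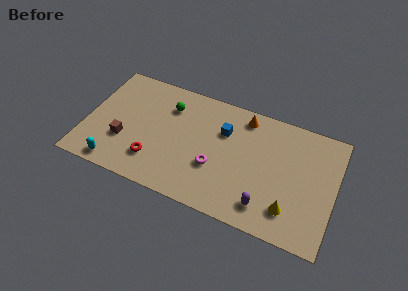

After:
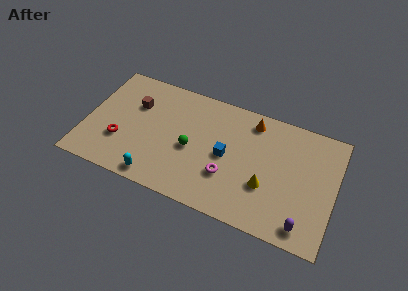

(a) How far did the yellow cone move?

1.8

The yellow cone moved from about (12.5, 1.8) to (11.0, 2.8), a distance of √(1.5² + 1.0²) ≈ 1.8.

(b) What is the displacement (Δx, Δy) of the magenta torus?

(0.8, -0.3)

From the two frames, the magenta torus sits at roughly (7.9, 2.9) before and (8.7, 2.6) after.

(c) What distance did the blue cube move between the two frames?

1.6

The blue cube moved from about (8.2, 5.5) to (8.5, 3.9), a distance of √(0.3² + 1.6²) ≈ 1.6.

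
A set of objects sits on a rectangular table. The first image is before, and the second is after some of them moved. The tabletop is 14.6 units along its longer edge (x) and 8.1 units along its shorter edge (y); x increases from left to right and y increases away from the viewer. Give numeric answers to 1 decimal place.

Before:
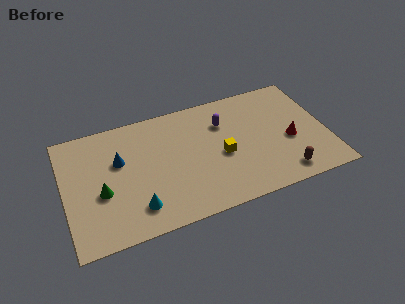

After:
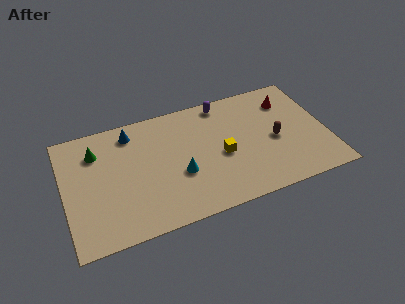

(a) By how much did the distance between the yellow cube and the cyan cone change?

-2.8

The distance was about 5.3 in the first image and 2.5 in the second, so they moved 2.8 units closer together.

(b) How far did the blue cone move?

1.9

From (3.1, 5.1) to (3.9, 6.8), the blue cone covered √(0.8² + 1.7²) ≈ 1.9 units.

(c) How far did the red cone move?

2.8

The red cone moved from about (12.5, 3.4) to (12.7, 6.2), a distance of √(0.2² + 2.8²) ≈ 2.8.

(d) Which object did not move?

the yellow cube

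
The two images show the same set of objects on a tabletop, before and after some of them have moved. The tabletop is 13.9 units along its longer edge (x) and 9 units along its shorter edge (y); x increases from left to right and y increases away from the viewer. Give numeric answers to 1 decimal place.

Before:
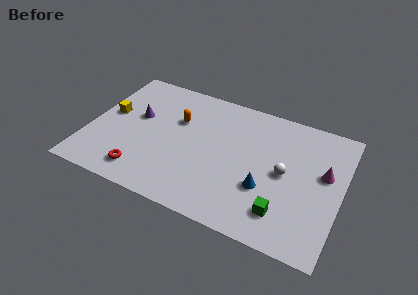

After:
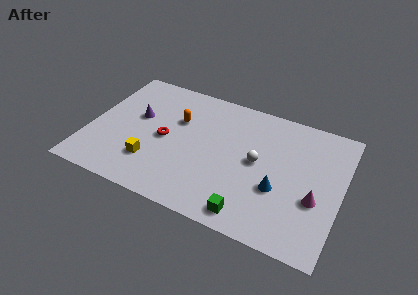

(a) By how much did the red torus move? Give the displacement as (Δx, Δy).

(0.9, 2.8)

From the two frames, the red torus sits at roughly (3.3, 1.5) before and (4.2, 4.3) after.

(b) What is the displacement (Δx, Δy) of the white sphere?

(-1.5, 0.2)

From the two frames, the white sphere sits at roughly (10.8, 4.5) before and (9.3, 4.7) after.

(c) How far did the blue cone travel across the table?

0.7

From (9.9, 3.1) to (10.6, 3.3), the blue cone covered √(0.7² + 0.2²) ≈ 0.7 units.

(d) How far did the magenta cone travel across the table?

1.9

The magenta cone moved from about (12.9, 5.3) to (12.6, 3.4), a distance of √(0.3² + 1.9²) ≈ 1.9.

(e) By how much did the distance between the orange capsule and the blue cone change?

+0.5

The distance was about 5.9 in the first image and 6.4 in the second, so they moved 0.5 units further apart.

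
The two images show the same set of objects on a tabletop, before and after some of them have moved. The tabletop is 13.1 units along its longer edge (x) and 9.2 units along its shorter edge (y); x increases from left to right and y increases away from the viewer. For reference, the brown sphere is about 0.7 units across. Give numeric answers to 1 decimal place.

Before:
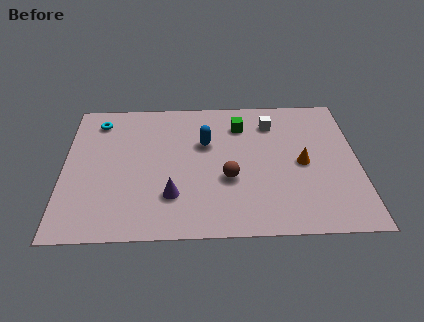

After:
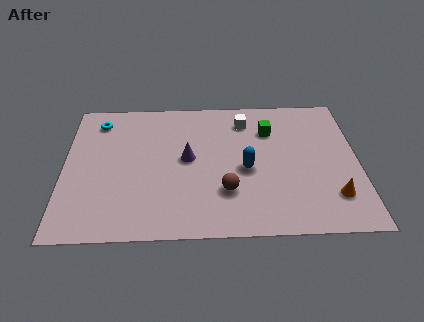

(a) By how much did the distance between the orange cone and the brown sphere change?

+1.3

Before: roughly 3.4 units apart; after: 4.7. That's 1.3 units further apart.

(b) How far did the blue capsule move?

2.5

The blue capsule was near (6.3, 5.9) before and (8.1, 4.1) after, so it travelled √(1.8² + 1.8²) ≈ 2.5 units.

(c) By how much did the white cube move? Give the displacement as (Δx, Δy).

(-1.2, 0.2)

The white cube started near (9.3, 7.2) and ended near (8.1, 7.4).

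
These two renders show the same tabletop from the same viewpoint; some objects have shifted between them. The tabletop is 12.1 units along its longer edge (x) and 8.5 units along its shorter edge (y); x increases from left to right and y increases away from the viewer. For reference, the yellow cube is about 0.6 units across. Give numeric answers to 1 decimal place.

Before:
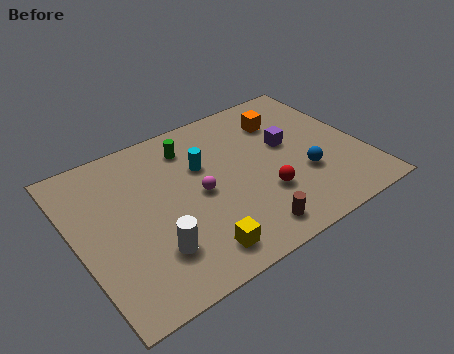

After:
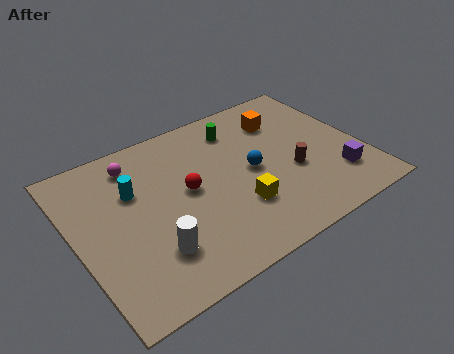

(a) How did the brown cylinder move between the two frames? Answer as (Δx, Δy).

(2.4, 2.1)

From the two frames, the brown cylinder sits at roughly (6.6, 1.2) before and (9.0, 3.3) after.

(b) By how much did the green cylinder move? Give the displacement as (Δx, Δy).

(2.1, 0.0)

From the two frames, the green cylinder sits at roughly (5.2, 6.8) before and (7.3, 6.8) after.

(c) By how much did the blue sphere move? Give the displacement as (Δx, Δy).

(-2.0, 1.3)

The blue sphere was at about (9.4, 2.9) and moved to about (7.4, 4.2).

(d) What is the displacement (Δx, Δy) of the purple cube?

(1.6, -2.8)

The purple cube was at about (9.1, 4.9) and moved to about (10.7, 2.1).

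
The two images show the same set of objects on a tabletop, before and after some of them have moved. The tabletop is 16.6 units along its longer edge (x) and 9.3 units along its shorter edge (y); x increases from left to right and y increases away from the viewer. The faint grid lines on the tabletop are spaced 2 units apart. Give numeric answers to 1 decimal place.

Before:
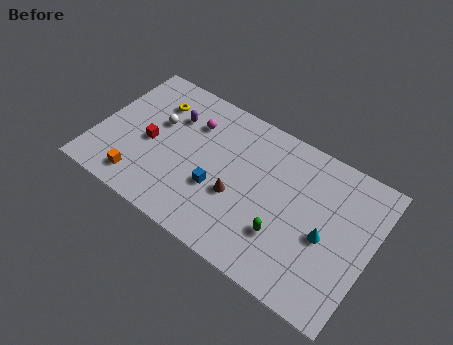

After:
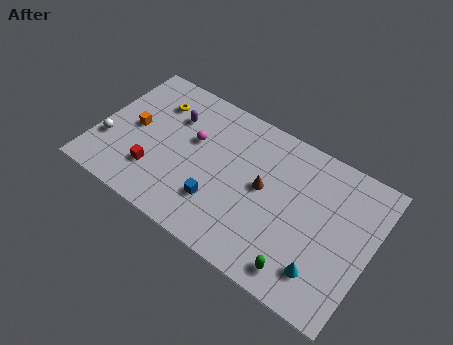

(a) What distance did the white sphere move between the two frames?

3.7

The white sphere moved from about (3.4, 5.7) to (0.8, 3.0), a distance of √(2.6² + 2.7²) ≈ 3.7.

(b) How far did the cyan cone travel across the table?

2.1

The cyan cone was near (14.0, 4.1) before and (14.2, 2.0) after, so it travelled √(0.2² + 2.1²) ≈ 2.1 units.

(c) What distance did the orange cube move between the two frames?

3.4

The orange cube was near (3.1, 1.5) before and (2.1, 4.7) after, so it travelled √(1.0² + 3.2²) ≈ 3.4 units.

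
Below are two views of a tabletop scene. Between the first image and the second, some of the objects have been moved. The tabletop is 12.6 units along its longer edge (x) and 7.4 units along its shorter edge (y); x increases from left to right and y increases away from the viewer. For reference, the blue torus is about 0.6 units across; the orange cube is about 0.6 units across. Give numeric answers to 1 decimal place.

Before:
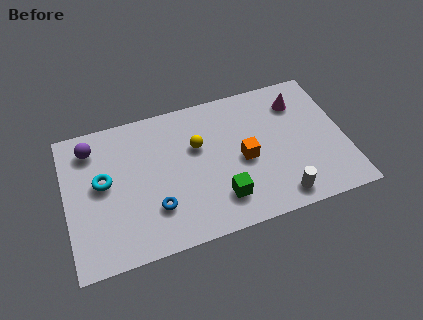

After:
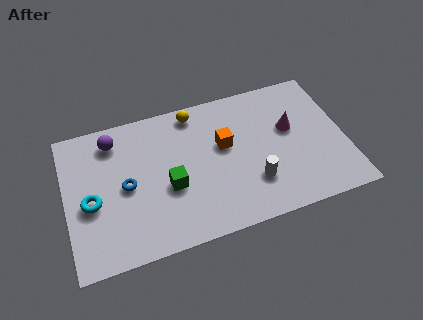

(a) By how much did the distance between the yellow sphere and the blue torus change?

+1.1

They were about 3.3 units apart before and 4.4 after — 1.1 units further apart.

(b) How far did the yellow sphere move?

1.8

The yellow sphere moved from about (6.0, 4.7) to (6.0, 6.5), a distance of √(0.0² + 1.8²) ≈ 1.8.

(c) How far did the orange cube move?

1.3

The orange cube was near (8.0, 3.4) before and (7.2, 4.4) after, so it travelled √(0.8² + 1.0²) ≈ 1.3 units.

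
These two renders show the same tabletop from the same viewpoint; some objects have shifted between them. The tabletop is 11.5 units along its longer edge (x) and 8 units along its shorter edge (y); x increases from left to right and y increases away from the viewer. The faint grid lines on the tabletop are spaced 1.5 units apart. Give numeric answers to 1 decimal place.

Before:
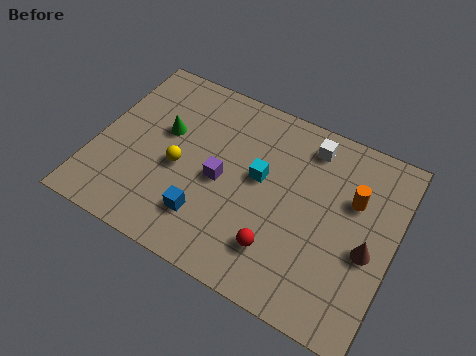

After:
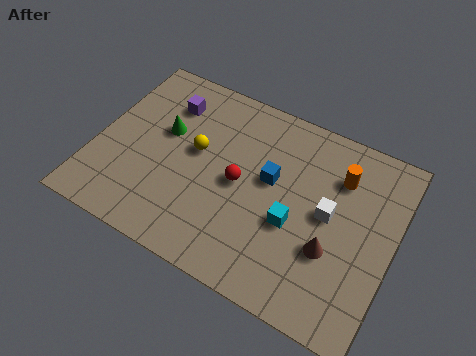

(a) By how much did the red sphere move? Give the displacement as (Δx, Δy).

(-1.8, 2.0)

From the two frames, the red sphere sits at roughly (7.4, 1.9) before and (5.6, 3.9) after.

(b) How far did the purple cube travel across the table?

3.5

The purple cube was near (4.9, 3.7) before and (2.4, 6.1) after, so it travelled √(2.5² + 2.4²) ≈ 3.5 units.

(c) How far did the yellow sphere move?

1.1

The yellow sphere moved from about (3.3, 3.5) to (3.8, 4.5), a distance of √(0.5² + 1.0²) ≈ 1.1.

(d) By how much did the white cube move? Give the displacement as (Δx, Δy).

(1.1, -2.5)

The white cube started near (7.9, 6.7) and ended near (9.0, 4.2).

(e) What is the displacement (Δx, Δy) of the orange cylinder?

(-0.6, 0.7)

From the two frames, the orange cylinder sits at roughly (9.8, 5.2) before and (9.2, 5.9) after.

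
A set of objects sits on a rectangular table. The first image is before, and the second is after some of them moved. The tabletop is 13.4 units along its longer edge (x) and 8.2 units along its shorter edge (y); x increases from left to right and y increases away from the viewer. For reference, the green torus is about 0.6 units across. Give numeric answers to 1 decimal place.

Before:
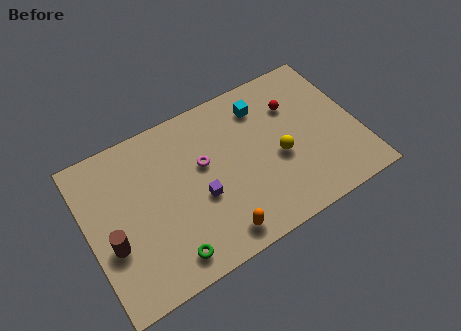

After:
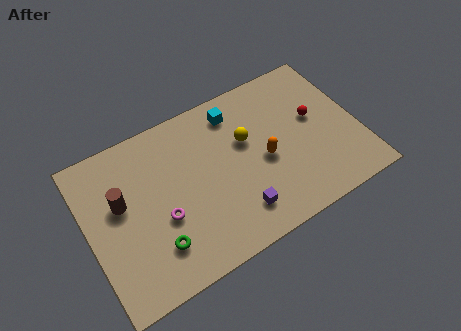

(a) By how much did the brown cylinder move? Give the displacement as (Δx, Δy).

(0.7, 1.8)

From the two frames, the brown cylinder sits at roughly (1.0, 3.1) before and (1.7, 4.9) after.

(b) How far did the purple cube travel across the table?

2.3

The purple cube moved from about (5.4, 3.3) to (7.0, 1.7), a distance of √(1.6² + 1.6²) ≈ 2.3.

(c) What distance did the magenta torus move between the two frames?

2.9

The magenta torus moved from about (5.8, 4.9) to (3.5, 3.2), a distance of √(2.3² + 1.7²) ≈ 2.9.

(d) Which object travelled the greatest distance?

the orange capsule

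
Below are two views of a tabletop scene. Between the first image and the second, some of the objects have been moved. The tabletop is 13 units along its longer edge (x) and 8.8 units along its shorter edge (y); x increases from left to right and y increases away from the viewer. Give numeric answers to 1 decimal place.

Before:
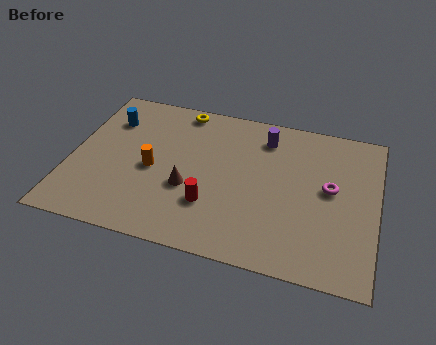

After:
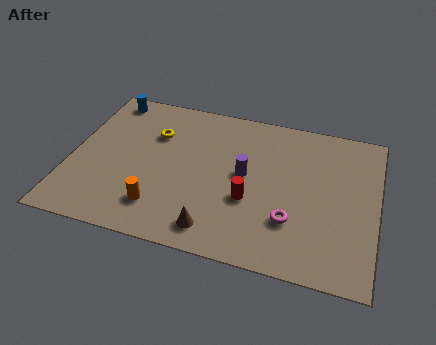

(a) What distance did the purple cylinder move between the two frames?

2.5

The purple cylinder moved from about (8.1, 7.1) to (7.4, 4.7), a distance of √(0.7² + 2.4²) ≈ 2.5.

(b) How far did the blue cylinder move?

1.3

The blue cylinder moved from about (1.4, 6.5) to (1.2, 7.8), a distance of √(0.2² + 1.3²) ≈ 1.3.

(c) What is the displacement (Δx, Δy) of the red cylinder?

(1.6, 0.7)

The red cylinder started near (6.1, 2.6) and ended near (7.7, 3.3).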